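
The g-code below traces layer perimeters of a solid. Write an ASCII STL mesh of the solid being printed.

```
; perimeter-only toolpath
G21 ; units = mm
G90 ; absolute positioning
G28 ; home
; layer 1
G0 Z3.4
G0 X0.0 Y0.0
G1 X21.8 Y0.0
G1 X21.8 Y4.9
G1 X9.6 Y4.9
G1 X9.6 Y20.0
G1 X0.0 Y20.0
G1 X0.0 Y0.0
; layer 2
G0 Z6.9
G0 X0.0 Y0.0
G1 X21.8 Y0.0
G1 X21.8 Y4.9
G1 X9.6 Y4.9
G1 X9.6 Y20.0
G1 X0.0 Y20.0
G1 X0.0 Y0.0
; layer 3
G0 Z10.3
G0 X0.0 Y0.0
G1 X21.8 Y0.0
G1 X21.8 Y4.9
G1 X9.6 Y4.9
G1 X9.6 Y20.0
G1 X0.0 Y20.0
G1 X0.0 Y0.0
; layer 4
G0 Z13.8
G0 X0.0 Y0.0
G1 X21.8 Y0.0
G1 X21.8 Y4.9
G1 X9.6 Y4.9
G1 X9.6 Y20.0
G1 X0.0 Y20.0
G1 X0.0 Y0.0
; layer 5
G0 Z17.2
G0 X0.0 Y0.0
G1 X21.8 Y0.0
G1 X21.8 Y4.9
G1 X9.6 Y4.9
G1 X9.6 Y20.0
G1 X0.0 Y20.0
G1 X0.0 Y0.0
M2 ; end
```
solid part
  facet normal 0.0000 0.0000 -1.0000
    outer loop
      vertex 21.8 4.9 0.0
      vertex 21.8 0.0 0.0
      vertex 0.0 0.0 0.0
    endloop
  endfacet
  facet normal 0.0000 0.0000 -1.0000
    outer loop
      vertex 9.6 4.9 0.0
      vertex 21.8 4.9 0.0
      vertex 0.0 0.0 0.0
    endloop
  endfacet
  facet normal 0.0000 0.0000 -1.0000
    outer loop
      vertex 9.6 20.0 0.0
      vertex 9.6 4.9 0.0
      vertex 0.0 0.0 0.0
    endloop
  endfacet
  facet normal 0.0000 0.0000 -1.0000
    outer loop
      vertex 0.0 20.0 0.0
      vertex 9.6 20.0 0.0
      vertex 0.0 0.0 0.0
    endloop
  endfacet
  facet normal 0.0000 0.0000 1.0000
    outer loop
      vertex 0.0 0.0 17.2
      vertex 21.8 0.0 17.2
      vertex 21.8 4.9 17.2
    endloop
  endfacet
  facet normal 0.0000 0.0000 1.0000
    outer loop
      vertex 0.0 0.0 17.2
      vertex 21.8 4.9 17.2
      vertex 9.6 4.9 17.2
    endloop
  endfacet
  facet normal 0.0000 0.0000 1.0000
    outer loop
      vertex 0.0 0.0 17.2
      vertex 9.6 4.9 17.2
      vertex 9.6 20.0 17.2
    endloop
  endfacet
  facet normal 0.0000 0.0000 1.0000
    outer loop
      vertex 0.0 0.0 17.2
      vertex 9.6 20.0 17.2
      vertex 0.0 20.0 17.2
    endloop
  endfacet
  facet normal 0.0000 -1.0000 0.0000
    outer loop
      vertex 0.0 0.0 0.0
      vertex 21.8 0.0 0.0
      vertex 21.8 0.0 17.2
    endloop
  endfacet
  facet normal 0.0000 -1.0000 0.0000
    outer loop
      vertex 0.0 0.0 0.0
      vertex 21.8 0.0 17.2
      vertex 0.0 0.0 17.2
    endloop
  endfacet
  facet normal 1.0000 0.0000 0.0000
    outer loop
      vertex 21.8 0.0 0.0
      vertex 21.8 4.9 0.0
      vertex 21.8 4.9 17.2
    endloop
  endfacet
  facet normal 1.0000 0.0000 0.0000
    outer loop
      vertex 21.8 0.0 0.0
      vertex 21.8 4.9 17.2
      vertex 21.8 0.0 17.2
    endloop
  endfacet
  facet normal 0.0000 1.0000 0.0000
    outer loop
      vertex 21.8 4.9 0.0
      vertex 9.6 4.9 0.0
      vertex 9.6 4.9 17.2
    endloop
  endfacet
  facet normal 0.0000 1.0000 0.0000
    outer loop
      vertex 21.8 4.9 0.0
      vertex 9.6 4.9 17.2
      vertex 21.8 4.9 17.2
    endloop
  endfacet
  facet normal 1.0000 0.0000 0.0000
    outer loop
      vertex 9.6 4.9 0.0
      vertex 9.6 20.0 0.0
      vertex 9.6 20.0 17.2
    endloop
  endfacet
  facet normal 1.0000 0.0000 0.0000
    outer loop
      vertex 9.6 4.9 0.0
      vertex 9.6 20.0 17.2
      vertex 9.6 4.9 17.2
    endloop
  endfacet
  facet normal 0.0000 1.0000 0.0000
    outer loop
      vertex 9.6 20.0 0.0
      vertex 0.0 20.0 0.0
      vertex 0.0 20.0 17.2
    endloop
  endfacet
  facet normal 0.0000 1.0000 0.0000
    outer loop
      vertex 9.6 20.0 0.0
      vertex 0.0 20.0 17.2
      vertex 9.6 20.0 17.2
    endloop
  endfacet
  facet normal -1.0000 0.0000 0.0000
    outer loop
      vertex 0.0 20.0 0.0
      vertex 0.0 0.0 0.0
      vertex 0.0 0.0 17.2
    endloop
  endfacet
  facet normal -1.0000 0.0000 0.0000
    outer loop
      vertex 0.0 20.0 0.0
      vertex 0.0 0.0 17.2
      vertex 0.0 20.0 17.2
    endloop
  endfacet
endsolid part

The G0 Z moves step by Δz≈3.4 mm. Every layer's G1 loop is the same polygon, so the solid is a straight extrusion of it from z=0 to z≈17.2. Closing with flat bottom and top caps and triangulating gives 20 facets — an L-shaped prism: outer 21.8 × 20 mm, arm thicknesses ≈ 4.9 mm (horizontal) and 9.6 mm (vertical), extruded 17.2 mm in z.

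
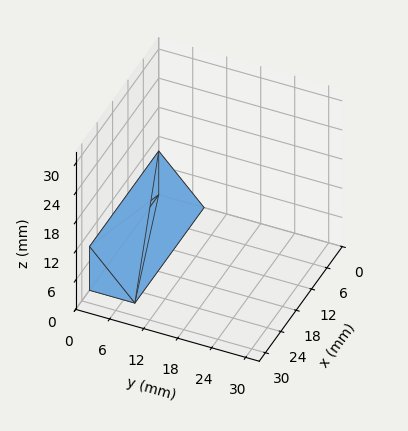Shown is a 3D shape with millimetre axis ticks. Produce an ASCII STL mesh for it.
Reading the render: the shape is a wedge (ramp): 27 × 8 mm base, rising to 9 mm along the y=0 edge and sloping linearly to z=0 at y=8 (dimensions read to the nearest mm from the axis ticks). For the STL, each face is triangulated and given an outward normal.

solid part
  facet normal 0.0000 0.0000 -1.0000
    outer loop
      vertex 27.00 8.00 0.00
      vertex 27.00 0.00 0.00
      vertex 0.00 0.00 0.00
    endloop
  endfacet
  facet normal 0.0000 0.0000 -1.0000
    outer loop
      vertex 0.00 8.00 0.00
      vertex 27.00 8.00 0.00
      vertex 0.00 0.00 0.00
    endloop
  endfacet
  facet normal 0.0000 -1.0000 0.0000
    outer loop
      vertex 0.00 0.00 0.00
      vertex 27.00 0.00 0.00
      vertex 27.00 0.00 9.00
    endloop
  endfacet
  facet normal 0.0000 -1.0000 0.0000
    outer loop
      vertex 0.00 0.00 0.00
      vertex 27.00 0.00 9.00
      vertex 0.00 0.00 9.00
    endloop
  endfacet
  facet normal 0.0000 0.7474 0.6644
    outer loop
      vertex 0.00 0.00 9.00
      vertex 27.00 0.00 9.00
      vertex 27.00 8.00 0.00
    endloop
  endfacet
  facet normal 0.0000 0.7474 0.6644
    outer loop
      vertex 0.00 0.00 9.00
      vertex 27.00 8.00 0.00
      vertex 0.00 8.00 0.00
    endloop
  endfacet
  facet normal -1.0000 0.0000 0.0000
    outer loop
      vertex 0.00 0.00 9.00
      vertex 0.00 8.00 0.00
      vertex 0.00 0.00 0.00
    endloop
  endfacet
  facet normal 1.0000 0.0000 0.0000
    outer loop
      vertex 27.00 0.00 0.00
      vertex 27.00 8.00 0.00
      vertex 27.00 0.00 9.00
    endloop
  endfacet
endsolid part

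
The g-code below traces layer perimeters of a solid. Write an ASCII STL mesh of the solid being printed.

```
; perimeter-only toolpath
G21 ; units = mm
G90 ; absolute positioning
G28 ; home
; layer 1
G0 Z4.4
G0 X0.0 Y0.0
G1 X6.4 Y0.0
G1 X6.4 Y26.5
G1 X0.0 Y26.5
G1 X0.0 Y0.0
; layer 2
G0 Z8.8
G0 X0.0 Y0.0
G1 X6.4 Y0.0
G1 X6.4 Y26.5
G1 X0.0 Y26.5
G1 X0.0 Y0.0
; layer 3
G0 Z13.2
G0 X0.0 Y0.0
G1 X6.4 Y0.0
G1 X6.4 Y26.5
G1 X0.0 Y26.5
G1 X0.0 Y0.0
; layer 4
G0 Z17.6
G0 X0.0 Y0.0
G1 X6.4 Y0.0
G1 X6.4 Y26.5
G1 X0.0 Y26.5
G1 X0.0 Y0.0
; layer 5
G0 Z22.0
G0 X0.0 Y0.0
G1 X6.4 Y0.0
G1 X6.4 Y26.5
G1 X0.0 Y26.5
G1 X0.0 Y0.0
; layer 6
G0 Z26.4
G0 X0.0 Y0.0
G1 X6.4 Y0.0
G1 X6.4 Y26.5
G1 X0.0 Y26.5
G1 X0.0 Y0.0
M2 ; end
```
solid part
  facet normal 0.0000 0.0000 -1.0000
    outer loop
      vertex 6.4 26.5 0.0
      vertex 6.4 0.0 0.0
      vertex 0.0 0.0 0.0
    endloop
  endfacet
  facet normal 0.0000 0.0000 -1.0000
    outer loop
      vertex 0.0 26.5 0.0
      vertex 6.4 26.5 0.0
      vertex 0.0 0.0 0.0
    endloop
  endfacet
  facet normal 0.0000 0.0000 1.0000
    outer loop
      vertex 0.0 0.0 26.4
      vertex 6.4 0.0 26.4
      vertex 6.4 26.5 26.4
    endloop
  endfacet
  facet normal 0.0000 0.0000 1.0000
    outer loop
      vertex 0.0 0.0 26.4
      vertex 6.4 26.5 26.4
      vertex 0.0 26.5 26.4
    endloop
  endfacet
  facet normal 0.0000 -1.0000 0.0000
    outer loop
      vertex 0.0 0.0 0.0
      vertex 6.4 0.0 0.0
      vertex 6.4 0.0 26.4
    endloop
  endfacet
  facet normal 0.0000 -1.0000 0.0000
    outer loop
      vertex 0.0 0.0 0.0
      vertex 6.4 0.0 26.4
      vertex 0.0 0.0 26.4
    endloop
  endfacet
  facet normal 0.0000 1.0000 0.0000
    outer loop
      vertex 6.4 26.5 26.4
      vertex 6.4 26.5 0.0
      vertex 0.0 26.5 0.0
    endloop
  endfacet
  facet normal 0.0000 1.0000 0.0000
    outer loop
      vertex 0.0 26.5 26.4
      vertex 6.4 26.5 26.4
      vertex 0.0 26.5 0.0
    endloop
  endfacet
  facet normal -1.0000 0.0000 0.0000
    outer loop
      vertex 0.0 26.5 26.4
      vertex 0.0 26.5 0.0
      vertex 0.0 0.0 0.0
    endloop
  endfacet
  facet normal -1.0000 0.0000 0.0000
    outer loop
      vertex 0.0 0.0 26.4
      vertex 0.0 26.5 26.4
      vertex 0.0 0.0 0.0
    endloop
  endfacet
  facet normal 1.0000 0.0000 0.0000
    outer loop
      vertex 6.4 0.0 0.0
      vertex 6.4 26.5 0.0
      vertex 6.4 26.5 26.4
    endloop
  endfacet
  facet normal 1.0000 0.0000 0.0000
    outer loop
      vertex 6.4 0.0 0.0
      vertex 6.4 26.5 26.4
      vertex 6.4 0.0 26.4
    endloop
  endfacet
endsolid part

The G0 Z moves step by Δz≈4.4 mm. Every layer's G1 loop is the same polygon, so the solid is a straight extrusion of it from z=0 to z≈26.4. Closing with flat bottom and top caps and triangulating gives 12 facets — a rectangular box, roughly 6.4 × 26.5 mm footprint and 26.4 mm tall.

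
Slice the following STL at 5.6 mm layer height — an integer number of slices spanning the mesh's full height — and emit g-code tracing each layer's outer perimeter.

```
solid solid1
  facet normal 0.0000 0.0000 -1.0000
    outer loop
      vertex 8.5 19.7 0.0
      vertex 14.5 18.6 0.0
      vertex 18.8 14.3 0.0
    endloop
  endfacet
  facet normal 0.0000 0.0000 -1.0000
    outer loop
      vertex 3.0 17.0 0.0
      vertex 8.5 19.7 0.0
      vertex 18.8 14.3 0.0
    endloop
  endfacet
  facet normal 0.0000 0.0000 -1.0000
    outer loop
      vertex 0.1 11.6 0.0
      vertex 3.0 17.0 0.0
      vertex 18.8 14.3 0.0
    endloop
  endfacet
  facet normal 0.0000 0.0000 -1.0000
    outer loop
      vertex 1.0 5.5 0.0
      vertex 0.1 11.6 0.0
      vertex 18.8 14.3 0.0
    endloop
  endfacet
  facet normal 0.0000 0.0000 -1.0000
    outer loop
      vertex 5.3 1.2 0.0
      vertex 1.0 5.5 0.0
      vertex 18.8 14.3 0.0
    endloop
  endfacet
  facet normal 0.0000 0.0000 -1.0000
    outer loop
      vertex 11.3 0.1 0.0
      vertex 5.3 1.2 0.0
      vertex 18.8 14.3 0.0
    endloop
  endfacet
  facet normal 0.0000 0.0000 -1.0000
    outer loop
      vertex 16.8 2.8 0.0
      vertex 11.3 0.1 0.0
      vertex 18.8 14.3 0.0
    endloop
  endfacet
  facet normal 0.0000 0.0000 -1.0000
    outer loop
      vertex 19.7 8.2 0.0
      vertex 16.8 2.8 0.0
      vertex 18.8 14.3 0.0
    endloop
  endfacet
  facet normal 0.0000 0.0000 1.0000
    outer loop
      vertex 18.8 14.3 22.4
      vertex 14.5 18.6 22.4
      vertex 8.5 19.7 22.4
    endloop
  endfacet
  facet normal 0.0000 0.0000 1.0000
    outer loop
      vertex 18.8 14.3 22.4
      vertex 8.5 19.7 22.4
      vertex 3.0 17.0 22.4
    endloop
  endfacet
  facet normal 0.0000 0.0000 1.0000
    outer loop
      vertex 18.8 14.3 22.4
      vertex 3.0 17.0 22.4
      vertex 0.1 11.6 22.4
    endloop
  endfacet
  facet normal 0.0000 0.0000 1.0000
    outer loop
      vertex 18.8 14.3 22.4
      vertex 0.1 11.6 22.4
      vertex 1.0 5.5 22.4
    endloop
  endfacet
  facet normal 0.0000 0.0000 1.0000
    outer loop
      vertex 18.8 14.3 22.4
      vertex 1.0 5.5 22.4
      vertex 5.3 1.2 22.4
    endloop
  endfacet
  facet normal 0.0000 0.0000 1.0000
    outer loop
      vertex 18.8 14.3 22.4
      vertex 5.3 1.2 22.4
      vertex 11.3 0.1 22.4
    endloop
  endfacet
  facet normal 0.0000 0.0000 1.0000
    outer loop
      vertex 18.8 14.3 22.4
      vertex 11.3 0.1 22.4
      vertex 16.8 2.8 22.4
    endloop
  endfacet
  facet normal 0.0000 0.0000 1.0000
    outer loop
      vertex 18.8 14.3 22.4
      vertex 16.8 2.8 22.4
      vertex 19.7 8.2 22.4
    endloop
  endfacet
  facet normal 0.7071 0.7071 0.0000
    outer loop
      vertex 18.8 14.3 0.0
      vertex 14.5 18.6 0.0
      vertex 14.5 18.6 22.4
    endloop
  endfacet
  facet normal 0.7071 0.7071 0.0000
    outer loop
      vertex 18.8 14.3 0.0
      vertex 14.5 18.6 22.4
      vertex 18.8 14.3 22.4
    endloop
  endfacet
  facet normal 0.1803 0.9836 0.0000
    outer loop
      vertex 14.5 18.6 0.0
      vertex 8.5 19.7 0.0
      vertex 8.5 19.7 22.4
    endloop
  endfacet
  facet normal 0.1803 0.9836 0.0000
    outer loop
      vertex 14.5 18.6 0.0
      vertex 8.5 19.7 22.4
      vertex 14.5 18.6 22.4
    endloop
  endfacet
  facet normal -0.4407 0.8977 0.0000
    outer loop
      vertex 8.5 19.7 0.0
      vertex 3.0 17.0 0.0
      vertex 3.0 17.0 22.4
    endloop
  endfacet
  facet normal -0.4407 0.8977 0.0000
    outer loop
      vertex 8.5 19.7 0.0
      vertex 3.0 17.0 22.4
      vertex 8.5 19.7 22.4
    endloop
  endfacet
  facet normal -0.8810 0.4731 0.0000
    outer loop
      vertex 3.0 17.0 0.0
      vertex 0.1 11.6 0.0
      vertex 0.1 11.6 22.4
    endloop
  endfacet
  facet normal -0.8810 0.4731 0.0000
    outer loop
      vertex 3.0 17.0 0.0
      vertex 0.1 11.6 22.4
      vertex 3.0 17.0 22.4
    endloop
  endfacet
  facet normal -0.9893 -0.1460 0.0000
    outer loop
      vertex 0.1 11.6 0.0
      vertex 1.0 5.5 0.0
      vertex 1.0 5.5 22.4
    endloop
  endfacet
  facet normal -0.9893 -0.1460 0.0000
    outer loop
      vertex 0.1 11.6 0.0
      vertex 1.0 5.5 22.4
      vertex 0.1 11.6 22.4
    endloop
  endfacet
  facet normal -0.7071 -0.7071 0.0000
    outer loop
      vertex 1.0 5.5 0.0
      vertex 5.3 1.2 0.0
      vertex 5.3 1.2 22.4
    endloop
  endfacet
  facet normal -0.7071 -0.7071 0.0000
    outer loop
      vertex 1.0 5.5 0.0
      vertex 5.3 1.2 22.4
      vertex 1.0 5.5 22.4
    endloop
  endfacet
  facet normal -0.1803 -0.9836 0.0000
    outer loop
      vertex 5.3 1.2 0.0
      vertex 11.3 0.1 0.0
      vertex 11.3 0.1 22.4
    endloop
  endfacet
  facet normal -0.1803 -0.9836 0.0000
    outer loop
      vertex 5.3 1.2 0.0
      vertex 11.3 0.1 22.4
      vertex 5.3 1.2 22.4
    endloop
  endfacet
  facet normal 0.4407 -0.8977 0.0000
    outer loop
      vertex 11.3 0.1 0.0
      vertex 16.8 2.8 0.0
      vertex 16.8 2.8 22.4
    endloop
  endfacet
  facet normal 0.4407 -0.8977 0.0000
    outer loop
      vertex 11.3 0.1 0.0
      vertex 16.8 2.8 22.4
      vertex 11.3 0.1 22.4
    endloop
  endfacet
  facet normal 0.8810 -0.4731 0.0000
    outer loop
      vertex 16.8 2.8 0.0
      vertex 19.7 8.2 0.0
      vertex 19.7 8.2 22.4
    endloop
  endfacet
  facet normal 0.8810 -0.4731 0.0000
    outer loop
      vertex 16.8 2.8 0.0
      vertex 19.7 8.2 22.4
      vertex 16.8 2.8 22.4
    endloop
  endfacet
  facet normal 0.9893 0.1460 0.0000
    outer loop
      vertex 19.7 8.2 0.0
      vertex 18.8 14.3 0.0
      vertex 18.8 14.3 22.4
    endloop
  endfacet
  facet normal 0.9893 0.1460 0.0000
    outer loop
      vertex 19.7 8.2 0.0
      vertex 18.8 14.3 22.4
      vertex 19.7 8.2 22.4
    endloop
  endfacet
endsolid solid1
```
; perimeter-only toolpath
G21 ; units = mm
G90 ; absolute positioning
G28 ; home
; layer 1
G0 Z5.6
G0 X18.8 Y14.3
G1 X14.5 Y18.6
G1 X8.5 Y19.7
G1 X3.0 Y17.0
G1 X0.1 Y11.6
G1 X1.0 Y5.5
G1 X5.3 Y1.2
G1 X11.3 Y0.1
G1 X16.8 Y2.8
G1 X19.7 Y8.2
G1 X18.8 Y14.3
; layer 2
G0 Z11.2
G0 X18.8 Y14.3
G1 X14.5 Y18.6
G1 X8.5 Y19.7
G1 X3.0 Y17.0
G1 X0.1 Y11.6
G1 X1.0 Y5.5
G1 X5.3 Y1.2
G1 X11.3 Y0.1
G1 X16.8 Y2.8
G1 X19.7 Y8.2
G1 X18.8 Y14.3
; layer 3
G0 Z16.8
G0 X18.8 Y14.3
G1 X14.5 Y18.6
G1 X8.5 Y19.7
G1 X3.0 Y17.0
G1 X0.1 Y11.6
G1 X1.0 Y5.5
G1 X5.3 Y1.2
G1 X11.3 Y0.1
G1 X16.8 Y2.8
G1 X19.7 Y8.2
G1 X18.8 Y14.3
; layer 4
G0 Z22.4
G0 X18.8 Y14.3
G1 X14.5 Y18.6
G1 X8.5 Y19.7
G1 X3.0 Y17.0
G1 X0.1 Y11.6
G1 X1.0 Y5.5
G1 X5.3 Y1.2
G1 X11.3 Y0.1
G1 X16.8 Y2.8
G1 X19.7 Y8.2
G1 X18.8 Y14.3
M2 ; end

The solid is a regular 10-sided prism (a cylinder approximated with 10 flat sides), circumscribed radius ≈ 9.9 mm, height ≈ 22.4 mm. Slicing at Δz = 5.6 mm — 4 equal slices spanning the solid's height, so layer i sits at z = i·h/4 — gives 4 non-empty perimeters. Each is a 10-segment closed polygon; G0 lifts to the layer z and rapids to the start vertex, then G1 traces the edges.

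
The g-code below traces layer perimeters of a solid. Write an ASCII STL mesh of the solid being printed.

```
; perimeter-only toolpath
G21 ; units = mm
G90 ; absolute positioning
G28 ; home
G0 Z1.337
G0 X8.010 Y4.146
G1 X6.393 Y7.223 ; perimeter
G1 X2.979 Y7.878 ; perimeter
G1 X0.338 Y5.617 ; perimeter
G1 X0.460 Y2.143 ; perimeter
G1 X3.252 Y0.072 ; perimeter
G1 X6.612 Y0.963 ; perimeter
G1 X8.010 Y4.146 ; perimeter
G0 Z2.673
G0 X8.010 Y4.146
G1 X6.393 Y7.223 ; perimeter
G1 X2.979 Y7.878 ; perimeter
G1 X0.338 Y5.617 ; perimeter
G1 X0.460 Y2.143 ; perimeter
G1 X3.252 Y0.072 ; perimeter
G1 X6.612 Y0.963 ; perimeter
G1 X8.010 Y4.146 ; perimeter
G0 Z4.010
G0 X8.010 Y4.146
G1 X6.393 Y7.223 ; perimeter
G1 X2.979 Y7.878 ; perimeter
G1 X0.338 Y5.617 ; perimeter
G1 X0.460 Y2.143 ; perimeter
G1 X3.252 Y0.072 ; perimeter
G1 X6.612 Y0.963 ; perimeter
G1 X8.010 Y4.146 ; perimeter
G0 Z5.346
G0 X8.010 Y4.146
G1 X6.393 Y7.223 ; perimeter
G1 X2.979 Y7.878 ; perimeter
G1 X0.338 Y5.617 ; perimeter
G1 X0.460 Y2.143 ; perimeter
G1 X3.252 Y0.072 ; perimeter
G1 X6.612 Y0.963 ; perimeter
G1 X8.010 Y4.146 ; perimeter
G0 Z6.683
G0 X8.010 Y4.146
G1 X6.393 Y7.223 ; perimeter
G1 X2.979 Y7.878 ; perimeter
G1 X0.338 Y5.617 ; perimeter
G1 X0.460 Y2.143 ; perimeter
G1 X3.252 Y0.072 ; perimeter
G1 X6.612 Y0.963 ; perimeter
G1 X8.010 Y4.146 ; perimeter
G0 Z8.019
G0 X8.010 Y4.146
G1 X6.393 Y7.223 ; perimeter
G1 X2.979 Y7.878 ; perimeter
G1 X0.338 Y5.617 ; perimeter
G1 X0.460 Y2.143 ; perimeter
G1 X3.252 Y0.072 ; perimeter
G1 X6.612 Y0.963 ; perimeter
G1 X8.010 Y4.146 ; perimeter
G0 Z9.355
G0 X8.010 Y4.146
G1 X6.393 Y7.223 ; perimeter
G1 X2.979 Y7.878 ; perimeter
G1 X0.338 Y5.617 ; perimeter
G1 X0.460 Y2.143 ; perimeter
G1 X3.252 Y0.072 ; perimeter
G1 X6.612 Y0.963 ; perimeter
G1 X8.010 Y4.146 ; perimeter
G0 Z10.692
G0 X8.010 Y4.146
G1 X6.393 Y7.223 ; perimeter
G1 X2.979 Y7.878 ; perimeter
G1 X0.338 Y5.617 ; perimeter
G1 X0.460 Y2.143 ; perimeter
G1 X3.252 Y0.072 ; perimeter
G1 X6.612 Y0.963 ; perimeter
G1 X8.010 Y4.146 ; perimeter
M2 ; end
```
solid part
  facet normal 0.0000 0.0000 -1.0000
    outer loop
      vertex 2.979 7.878 0.000
      vertex 6.393 7.223 0.000
      vertex 8.010 4.146 0.000
    endloop
  endfacet
  facet normal 0.0000 0.0000 -1.0000
    outer loop
      vertex 0.338 5.617 0.000
      vertex 2.979 7.878 0.000
      vertex 8.010 4.146 0.000
    endloop
  endfacet
  facet normal 0.0000 0.0000 -1.0000
    outer loop
      vertex 0.460 2.143 0.000
      vertex 0.338 5.617 0.000
      vertex 8.010 4.146 0.000
    endloop
  endfacet
  facet normal 0.0000 0.0000 -1.0000
    outer loop
      vertex 3.252 0.072 0.000
      vertex 0.460 2.143 0.000
      vertex 8.010 4.146 0.000
    endloop
  endfacet
  facet normal 0.0000 0.0000 -1.0000
    outer loop
      vertex 6.612 0.963 0.000
      vertex 3.252 0.072 0.000
      vertex 8.010 4.146 0.000
    endloop
  endfacet
  facet normal 0.0000 0.0000 1.0000
    outer loop
      vertex 8.010 4.146 10.692
      vertex 6.393 7.223 10.692
      vertex 2.979 7.878 10.692
    endloop
  endfacet
  facet normal 0.0000 0.0000 1.0000
    outer loop
      vertex 8.010 4.146 10.692
      vertex 2.979 7.878 10.692
      vertex 0.338 5.617 10.692
    endloop
  endfacet
  facet normal 0.0000 0.0000 1.0000
    outer loop
      vertex 8.010 4.146 10.692
      vertex 0.338 5.617 10.692
      vertex 0.460 2.143 10.692
    endloop
  endfacet
  facet normal 0.0000 0.0000 1.0000
    outer loop
      vertex 8.010 4.146 10.692
      vertex 0.460 2.143 10.692
      vertex 3.252 0.072 10.692
    endloop
  endfacet
  facet normal 0.0000 0.0000 1.0000
    outer loop
      vertex 8.010 4.146 10.692
      vertex 3.252 0.072 10.692
      vertex 6.612 0.963 10.692
    endloop
  endfacet
  facet normal 0.8852 0.4652 0.0000
    outer loop
      vertex 8.010 4.146 0.000
      vertex 6.393 7.223 0.000
      vertex 6.393 7.223 10.692
    endloop
  endfacet
  facet normal 0.8852 0.4652 0.0000
    outer loop
      vertex 8.010 4.146 0.000
      vertex 6.393 7.223 10.692
      vertex 8.010 4.146 10.692
    endloop
  endfacet
  facet normal 0.1884 0.9821 0.0000
    outer loop
      vertex 6.393 7.223 0.000
      vertex 2.979 7.878 0.000
      vertex 2.979 7.878 10.692
    endloop
  endfacet
  facet normal 0.1884 0.9821 0.0000
    outer loop
      vertex 6.393 7.223 0.000
      vertex 2.979 7.878 10.692
      vertex 6.393 7.223 10.692
    endloop
  endfacet
  facet normal -0.6503 0.7596 0.0000
    outer loop
      vertex 2.979 7.878 0.000
      vertex 0.338 5.617 0.000
      vertex 0.338 5.617 10.692
    endloop
  endfacet
  facet normal -0.6503 0.7596 0.0000
    outer loop
      vertex 2.979 7.878 0.000
      vertex 0.338 5.617 10.692
      vertex 2.979 7.878 10.692
    endloop
  endfacet
  facet normal -0.9994 -0.0351 0.0000
    outer loop
      vertex 0.338 5.617 0.000
      vertex 0.460 2.143 0.000
      vertex 0.460 2.143 10.692
    endloop
  endfacet
  facet normal -0.9994 -0.0351 0.0000
    outer loop
      vertex 0.338 5.617 0.000
      vertex 0.460 2.143 10.692
      vertex 0.338 5.617 10.692
    endloop
  endfacet
  facet normal -0.5958 -0.8032 0.0000
    outer loop
      vertex 0.460 2.143 0.000
      vertex 3.252 0.072 0.000
      vertex 3.252 0.072 10.692
    endloop
  endfacet
  facet normal -0.5958 -0.8032 0.0000
    outer loop
      vertex 0.460 2.143 0.000
      vertex 3.252 0.072 10.692
      vertex 0.460 2.143 10.692
    endloop
  endfacet
  facet normal 0.2563 -0.9666 0.0000
    outer loop
      vertex 3.252 0.072 0.000
      vertex 6.612 0.963 0.000
      vertex 6.612 0.963 10.692
    endloop
  endfacet
  facet normal 0.2563 -0.9666 0.0000
    outer loop
      vertex 3.252 0.072 0.000
      vertex 6.612 0.963 10.692
      vertex 3.252 0.072 10.692
    endloop
  endfacet
  facet normal 0.9156 -0.4021 0.0000
    outer loop
      vertex 6.612 0.963 0.000
      vertex 8.010 4.146 0.000
      vertex 8.010 4.146 10.692
    endloop
  endfacet
  facet normal 0.9156 -0.4021 0.0000
    outer loop
      vertex 6.612 0.963 0.000
      vertex 8.010 4.146 10.692
      vertex 6.612 0.963 10.692
    endloop
  endfacet
endsolid part

The G0 Z moves step by Δz≈1.337 mm. Every layer's G1 loop is the same polygon, so the solid is a straight extrusion of it from z=0 to z≈10.7. Closing with flat bottom and top caps and triangulating gives 24 facets — a regular 7-sided prism (a cylinder approximated with 7 flat sides), circumscribed radius ≈ 4.01 mm, height ≈ 10.7 mm.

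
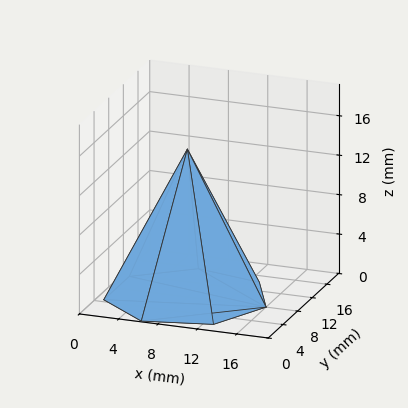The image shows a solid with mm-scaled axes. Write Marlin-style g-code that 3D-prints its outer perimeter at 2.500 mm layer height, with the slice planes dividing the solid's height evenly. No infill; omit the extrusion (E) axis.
Reading the render: the shape is a regular 7-sided pyramid, base circumscribed radius ≈ 8 mm, apex at z ≈ 15 mm (dimensions read to the nearest mm from the axis ticks). For the g-code, the solid's height is divided into equal slices at the stated Δz and each level perimeter traced with G1 moves after a G0 lift.

; perimeter-only toolpath
G21 ; units = mm
G90 ; absolute positioning
G28 ; home
; layer 1
G0 Z2.500
G0 X14.667 Y8.000
G1 X12.157 Y13.213
G1 X6.517 Y14.499
G1 X1.993 Y10.893
G1 X1.993 Y5.107
G1 X6.517 Y1.501
G1 X12.157 Y2.787
G1 X14.667 Y8.000
; layer 2
G0 Z5.000
G0 X13.333 Y8.000
G1 X11.325 Y12.170
G1 X6.813 Y13.199
G1 X3.195 Y10.314
G1 X3.195 Y5.686
G1 X6.813 Y2.801
G1 X11.325 Y3.830
G1 X13.333 Y8.000
; layer 3
G0 Z7.500
G0 X12.000 Y8.000
G1 X10.494 Y11.128
G1 X7.110 Y11.899
G1 X4.396 Y9.736
G1 X4.396 Y6.264
G1 X7.110 Y4.101
G1 X10.494 Y4.873
G1 X12.000 Y8.000
; layer 4
G0 Z10.000
G0 X10.667 Y8.000
G1 X9.663 Y10.085
G1 X7.407 Y10.600
G1 X5.597 Y9.157
G1 X5.597 Y6.843
G1 X7.407 Y5.400
G1 X9.663 Y5.915
G1 X10.667 Y8.000
; layer 5
G0 Z12.500
G0 X9.333 Y8.000
G1 X8.831 Y9.043
G1 X7.703 Y9.300
G1 X6.799 Y8.579
G1 X6.799 Y7.421
G1 X7.703 Y6.700
G1 X8.831 Y6.958
G1 X9.333 Y8.000
M2 ; end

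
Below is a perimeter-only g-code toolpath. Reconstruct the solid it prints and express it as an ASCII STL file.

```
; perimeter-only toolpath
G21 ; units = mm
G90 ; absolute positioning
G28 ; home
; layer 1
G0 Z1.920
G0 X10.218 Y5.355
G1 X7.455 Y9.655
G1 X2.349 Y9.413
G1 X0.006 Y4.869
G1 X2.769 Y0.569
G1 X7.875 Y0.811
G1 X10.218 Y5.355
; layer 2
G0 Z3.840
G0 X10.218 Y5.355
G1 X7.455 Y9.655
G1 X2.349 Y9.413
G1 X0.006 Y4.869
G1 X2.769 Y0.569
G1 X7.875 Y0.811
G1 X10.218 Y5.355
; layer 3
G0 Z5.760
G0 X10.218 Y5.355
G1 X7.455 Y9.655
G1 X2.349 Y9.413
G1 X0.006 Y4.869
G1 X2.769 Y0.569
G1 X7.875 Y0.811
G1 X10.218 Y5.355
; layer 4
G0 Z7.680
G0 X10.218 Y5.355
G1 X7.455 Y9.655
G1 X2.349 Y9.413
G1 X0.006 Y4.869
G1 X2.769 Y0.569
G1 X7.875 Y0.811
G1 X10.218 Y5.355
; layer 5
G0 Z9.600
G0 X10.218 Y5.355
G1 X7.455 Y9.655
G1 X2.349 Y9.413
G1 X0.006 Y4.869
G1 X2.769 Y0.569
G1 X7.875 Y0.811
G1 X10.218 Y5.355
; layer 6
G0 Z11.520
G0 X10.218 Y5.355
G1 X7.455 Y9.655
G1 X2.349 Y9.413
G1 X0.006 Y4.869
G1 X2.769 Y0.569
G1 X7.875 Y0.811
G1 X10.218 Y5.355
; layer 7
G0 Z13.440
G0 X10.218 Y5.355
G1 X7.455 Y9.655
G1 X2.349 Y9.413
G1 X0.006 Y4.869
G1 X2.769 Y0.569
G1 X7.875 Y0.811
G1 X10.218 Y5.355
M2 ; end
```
solid part
  facet normal 0.0000 0.0000 -1.0000
    outer loop
      vertex 2.349 9.413 0.000
      vertex 7.455 9.655 0.000
      vertex 10.218 5.355 0.000
    endloop
  endfacet
  facet normal 0.0000 0.0000 -1.0000
    outer loop
      vertex 0.006 4.869 0.000
      vertex 2.349 9.413 0.000
      vertex 10.218 5.355 0.000
    endloop
  endfacet
  facet normal 0.0000 0.0000 -1.0000
    outer loop
      vertex 2.769 0.569 0.000
      vertex 0.006 4.869 0.000
      vertex 10.218 5.355 0.000
    endloop
  endfacet
  facet normal 0.0000 0.0000 -1.0000
    outer loop
      vertex 7.875 0.811 0.000
      vertex 2.769 0.569 0.000
      vertex 10.218 5.355 0.000
    endloop
  endfacet
  facet normal 0.0000 0.0000 1.0000
    outer loop
      vertex 10.218 5.355 13.440
      vertex 7.455 9.655 13.440
      vertex 2.349 9.413 13.440
    endloop
  endfacet
  facet normal 0.0000 0.0000 1.0000
    outer loop
      vertex 10.218 5.355 13.440
      vertex 2.349 9.413 13.440
      vertex 0.006 4.869 13.440
    endloop
  endfacet
  facet normal 0.0000 0.0000 1.0000
    outer loop
      vertex 10.218 5.355 13.440
      vertex 0.006 4.869 13.440
      vertex 2.769 0.569 13.440
    endloop
  endfacet
  facet normal 0.0000 0.0000 1.0000
    outer loop
      vertex 10.218 5.355 13.440
      vertex 2.769 0.569 13.440
      vertex 7.875 0.811 13.440
    endloop
  endfacet
  facet normal 0.8413 0.5406 0.0000
    outer loop
      vertex 10.218 5.355 0.000
      vertex 7.455 9.655 0.000
      vertex 7.455 9.655 13.440
    endloop
  endfacet
  facet normal 0.8413 0.5406 0.0000
    outer loop
      vertex 10.218 5.355 0.000
      vertex 7.455 9.655 13.440
      vertex 10.218 5.355 13.440
    endloop
  endfacet
  facet normal -0.0473 0.9989 0.0000
    outer loop
      vertex 7.455 9.655 0.000
      vertex 2.349 9.413 0.000
      vertex 2.349 9.413 13.440
    endloop
  endfacet
  facet normal -0.0473 0.9989 0.0000
    outer loop
      vertex 7.455 9.655 0.000
      vertex 2.349 9.413 13.440
      vertex 7.455 9.655 13.440
    endloop
  endfacet
  facet normal -0.8888 0.4583 0.0000
    outer loop
      vertex 2.349 9.413 0.000
      vertex 0.006 4.869 0.000
      vertex 0.006 4.869 13.440
    endloop
  endfacet
  facet normal -0.8888 0.4583 0.0000
    outer loop
      vertex 2.349 9.413 0.000
      vertex 0.006 4.869 13.440
      vertex 2.349 9.413 13.440
    endloop
  endfacet
  facet normal -0.8413 -0.5406 0.0000
    outer loop
      vertex 0.006 4.869 0.000
      vertex 2.769 0.569 0.000
      vertex 2.769 0.569 13.440
    endloop
  endfacet
  facet normal -0.8413 -0.5406 0.0000
    outer loop
      vertex 0.006 4.869 0.000
      vertex 2.769 0.569 13.440
      vertex 0.006 4.869 13.440
    endloop
  endfacet
  facet normal 0.0473 -0.9989 0.0000
    outer loop
      vertex 2.769 0.569 0.000
      vertex 7.875 0.811 0.000
      vertex 7.875 0.811 13.440
    endloop
  endfacet
  facet normal 0.0473 -0.9989 0.0000
    outer loop
      vertex 2.769 0.569 0.000
      vertex 7.875 0.811 13.440
      vertex 2.769 0.569 13.440
    endloop
  endfacet
  facet normal 0.8888 -0.4583 0.0000
    outer loop
      vertex 7.875 0.811 0.000
      vertex 10.218 5.355 0.000
      vertex 10.218 5.355 13.440
    endloop
  endfacet
  facet normal 0.8888 -0.4583 0.0000
    outer loop
      vertex 7.875 0.811 0.000
      vertex 10.218 5.355 13.440
      vertex 7.875 0.811 13.440
    endloop
  endfacet
endsolid part

The G0 Z moves step by Δz≈1.920 mm. Every layer's G1 loop is the same polygon, so the solid is a straight extrusion of it from z=0 to z≈13.4. Closing with flat bottom and top caps and triangulating gives 20 facets — a regular 6-sided prism (a cylinder approximated with 6 flat sides), circumscribed radius ≈ 5.11 mm, height ≈ 13.4 mm.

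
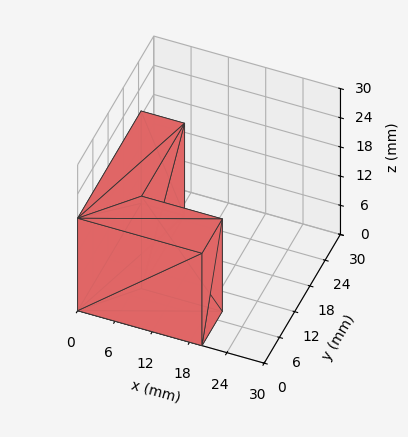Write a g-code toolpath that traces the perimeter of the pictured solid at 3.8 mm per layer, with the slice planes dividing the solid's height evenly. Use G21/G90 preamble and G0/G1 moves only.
Reading the render: the shape is an L-shaped prism: outer 20 × 25 mm, arm thicknesses ≈ 8 mm (horizontal) and 7 mm (vertical), extruded 19 mm in z (dimensions read to the nearest mm from the axis ticks). For the g-code, the solid's height is divided into equal slices at the stated Δz and each level perimeter traced with G1 moves after a G0 lift.

; perimeter-only toolpath
G21 ; units = mm
G90 ; absolute positioning
G28 ; home
; layer 1
G0 Z3.8
G0 X0.0 Y0.0
G1 X20.0 Y0.0
G1 X20.0 Y8.0
G1 X7.0 Y8.0
G1 X7.0 Y25.0
G1 X0.0 Y25.0
G1 X0.0 Y0.0
; layer 2
G0 Z7.6
G0 X0.0 Y0.0
G1 X20.0 Y0.0
G1 X20.0 Y8.0
G1 X7.0 Y8.0
G1 X7.0 Y25.0
G1 X0.0 Y25.0
G1 X0.0 Y0.0
; layer 3
G0 Z11.4
G0 X0.0 Y0.0
G1 X20.0 Y0.0
G1 X20.0 Y8.0
G1 X7.0 Y8.0
G1 X7.0 Y25.0
G1 X0.0 Y25.0
G1 X0.0 Y0.0
; layer 4
G0 Z15.2
G0 X0.0 Y0.0
G1 X20.0 Y0.0
G1 X20.0 Y8.0
G1 X7.0 Y8.0
G1 X7.0 Y25.0
G1 X0.0 Y25.0
G1 X0.0 Y0.0
; layer 5
G0 Z19.0
G0 X0.0 Y0.0
G1 X20.0 Y0.0
G1 X20.0 Y8.0
G1 X7.0 Y8.0
G1 X7.0 Y25.0
G1 X0.0 Y25.0
G1 X0.0 Y0.0
M2 ; end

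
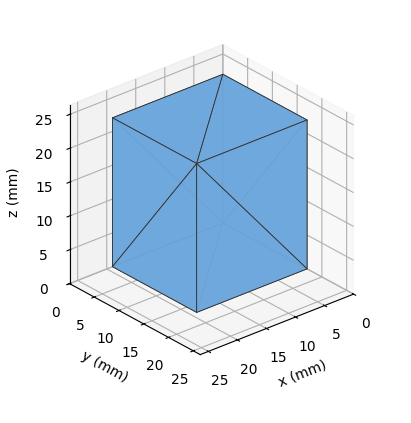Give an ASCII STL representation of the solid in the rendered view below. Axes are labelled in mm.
Reading the render: the shape is a rectangular box, roughly 19 × 17 mm footprint and 22 mm tall (dimensions read to the nearest mm from the axis ticks). For the STL, each face is triangulated and given an outward normal.

solid part
  facet normal 0.0000 0.0000 -1.0000
    outer loop
      vertex 19.0 17.0 0.0
      vertex 19.0 0.0 0.0
      vertex 0.0 0.0 0.0
    endloop
  endfacet
  facet normal 0.0000 0.0000 -1.0000
    outer loop
      vertex 0.0 17.0 0.0
      vertex 19.0 17.0 0.0
      vertex 0.0 0.0 0.0
    endloop
  endfacet
  facet normal 0.0000 0.0000 1.0000
    outer loop
      vertex 0.0 0.0 22.0
      vertex 19.0 0.0 22.0
      vertex 19.0 17.0 22.0
    endloop
  endfacet
  facet normal 0.0000 0.0000 1.0000
    outer loop
      vertex 0.0 0.0 22.0
      vertex 19.0 17.0 22.0
      vertex 0.0 17.0 22.0
    endloop
  endfacet
  facet normal 0.0000 -1.0000 0.0000
    outer loop
      vertex 0.0 0.0 0.0
      vertex 19.0 0.0 0.0
      vertex 19.0 0.0 22.0
    endloop
  endfacet
  facet normal 0.0000 -1.0000 0.0000
    outer loop
      vertex 0.0 0.0 0.0
      vertex 19.0 0.0 22.0
      vertex 0.0 0.0 22.0
    endloop
  endfacet
  facet normal 0.0000 1.0000 0.0000
    outer loop
      vertex 19.0 17.0 22.0
      vertex 19.0 17.0 0.0
      vertex 0.0 17.0 0.0
    endloop
  endfacet
  facet normal 0.0000 1.0000 0.0000
    outer loop
      vertex 0.0 17.0 22.0
      vertex 19.0 17.0 22.0
      vertex 0.0 17.0 0.0
    endloop
  endfacet
  facet normal -1.0000 0.0000 0.0000
    outer loop
      vertex 0.0 17.0 22.0
      vertex 0.0 17.0 0.0
      vertex 0.0 0.0 0.0
    endloop
  endfacet
  facet normal -1.0000 0.0000 0.0000
    outer loop
      vertex 0.0 0.0 22.0
      vertex 0.0 17.0 22.0
      vertex 0.0 0.0 0.0
    endloop
  endfacet
  facet normal 1.0000 0.0000 0.0000
    outer loop
      vertex 19.0 0.0 0.0
      vertex 19.0 17.0 0.0
      vertex 19.0 17.0 22.0
    endloop
  endfacet
  facet normal 1.0000 0.0000 0.0000
    outer loop
      vertex 19.0 0.0 0.0
      vertex 19.0 17.0 22.0
      vertex 19.0 0.0 22.0
    endloop
  endfacet
endsolid part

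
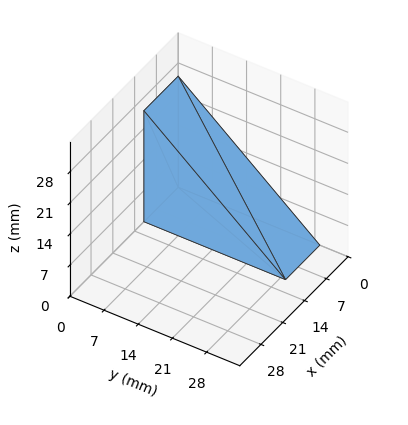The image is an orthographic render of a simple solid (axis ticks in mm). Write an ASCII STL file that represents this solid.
Reading the render: the shape is a wedge (ramp): 11 × 29 mm base, rising to 25 mm along the y=0 edge and sloping linearly to z=0 at y=29 (dimensions read to the nearest mm from the axis ticks). For the STL, each face is triangulated and given an outward normal.

solid part
  facet normal 0.0000 0.0000 -1.0000
    outer loop
      vertex 11.0 29.0 0.0
      vertex 11.0 0.0 0.0
      vertex 0.0 0.0 0.0
    endloop
  endfacet
  facet normal 0.0000 0.0000 -1.0000
    outer loop
      vertex 0.0 29.0 0.0
      vertex 11.0 29.0 0.0
      vertex 0.0 0.0 0.0
    endloop
  endfacet
  facet normal 0.0000 -1.0000 0.0000
    outer loop
      vertex 0.0 0.0 0.0
      vertex 11.0 0.0 0.0
      vertex 11.0 0.0 25.0
    endloop
  endfacet
  facet normal 0.0000 -1.0000 0.0000
    outer loop
      vertex 0.0 0.0 0.0
      vertex 11.0 0.0 25.0
      vertex 0.0 0.0 25.0
    endloop
  endfacet
  facet normal 0.0000 0.6529 0.7574
    outer loop
      vertex 0.0 0.0 25.0
      vertex 11.0 0.0 25.0
      vertex 11.0 29.0 0.0
    endloop
  endfacet
  facet normal 0.0000 0.6529 0.7574
    outer loop
      vertex 0.0 0.0 25.0
      vertex 11.0 29.0 0.0
      vertex 0.0 29.0 0.0
    endloop
  endfacet
  facet normal -1.0000 0.0000 0.0000
    outer loop
      vertex 0.0 0.0 25.0
      vertex 0.0 29.0 0.0
      vertex 0.0 0.0 0.0
    endloop
  endfacet
  facet normal 1.0000 0.0000 0.0000
    outer loop
      vertex 11.0 0.0 0.0
      vertex 11.0 29.0 0.0
      vertex 11.0 0.0 25.0
    endloop
  endfacet
endsolid part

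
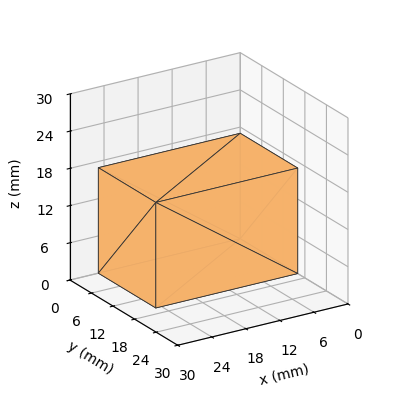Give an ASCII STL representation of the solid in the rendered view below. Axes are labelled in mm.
Reading the render: the shape is a rectangular box, roughly 25 × 16 mm footprint and 17 mm tall (dimensions read to the nearest mm from the axis ticks). For the STL, each face is triangulated and given an outward normal.

solid part
  facet normal 0.0000 0.0000 -1.0000
    outer loop
      vertex 25.0 16.0 0.0
      vertex 25.0 0.0 0.0
      vertex 0.0 0.0 0.0
    endloop
  endfacet
  facet normal 0.0000 0.0000 -1.0000
    outer loop
      vertex 0.0 16.0 0.0
      vertex 25.0 16.0 0.0
      vertex 0.0 0.0 0.0
    endloop
  endfacet
  facet normal 0.0000 0.0000 1.0000
    outer loop
      vertex 0.0 0.0 17.0
      vertex 25.0 0.0 17.0
      vertex 25.0 16.0 17.0
    endloop
  endfacet
  facet normal 0.0000 0.0000 1.0000
    outer loop
      vertex 0.0 0.0 17.0
      vertex 25.0 16.0 17.0
      vertex 0.0 16.0 17.0
    endloop
  endfacet
  facet normal 0.0000 -1.0000 0.0000
    outer loop
      vertex 0.0 0.0 0.0
      vertex 25.0 0.0 0.0
      vertex 25.0 0.0 17.0
    endloop
  endfacet
  facet normal 0.0000 -1.0000 0.0000
    outer loop
      vertex 0.0 0.0 0.0
      vertex 25.0 0.0 17.0
      vertex 0.0 0.0 17.0
    endloop
  endfacet
  facet normal 0.0000 1.0000 0.0000
    outer loop
      vertex 25.0 16.0 17.0
      vertex 25.0 16.0 0.0
      vertex 0.0 16.0 0.0
    endloop
  endfacet
  facet normal 0.0000 1.0000 0.0000
    outer loop
      vertex 0.0 16.0 17.0
      vertex 25.0 16.0 17.0
      vertex 0.0 16.0 0.0
    endloop
  endfacet
  facet normal -1.0000 0.0000 0.0000
    outer loop
      vertex 0.0 16.0 17.0
      vertex 0.0 16.0 0.0
      vertex 0.0 0.0 0.0
    endloop
  endfacet
  facet normal -1.0000 0.0000 0.0000
    outer loop
      vertex 0.0 0.0 17.0
      vertex 0.0 16.0 17.0
      vertex 0.0 0.0 0.0
    endloop
  endfacet
  facet normal 1.0000 0.0000 0.0000
    outer loop
      vertex 25.0 0.0 0.0
      vertex 25.0 16.0 0.0
      vertex 25.0 16.0 17.0
    endloop
  endfacet
  facet normal 1.0000 0.0000 0.0000
    outer loop
      vertex 25.0 0.0 0.0
      vertex 25.0 16.0 17.0
      vertex 25.0 0.0 17.0
    endloop
  endfacet
endsolid part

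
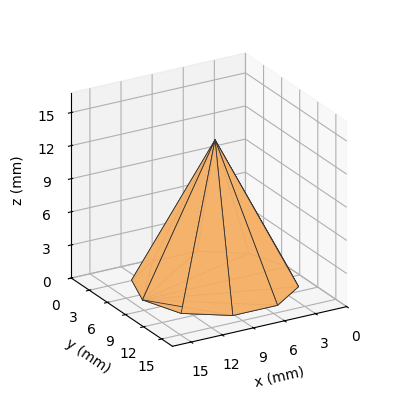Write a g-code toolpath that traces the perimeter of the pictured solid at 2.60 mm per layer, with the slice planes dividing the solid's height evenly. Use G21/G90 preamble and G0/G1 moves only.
Reading the render: the shape is a regular 10-sided pyramid, base circumscribed radius ≈ 7 mm, apex at z ≈ 13 mm (dimensions read to the nearest mm from the axis ticks). For the g-code, the solid's height is divided into equal slices at the stated Δz and each level perimeter traced with G1 moves after a G0 lift.

; perimeter-only toolpath
G21 ; units = mm
G90 ; absolute positioning
G28 ; home
; layer 1
G0 Z2.60
G0 X12.60 Y7.00
G1 X11.53 Y10.29
G1 X8.73 Y12.33
G1 X5.27 Y12.33
G1 X2.47 Y10.29
G1 X1.40 Y7.00
G1 X2.47 Y3.71
G1 X5.27 Y1.67
G1 X8.73 Y1.67
G1 X11.53 Y3.71
G1 X12.60 Y7.00
; layer 2
G0 Z5.20
G0 X11.20 Y7.00
G1 X10.40 Y9.47
G1 X8.30 Y11.00
G1 X5.70 Y11.00
G1 X3.60 Y9.47
G1 X2.80 Y7.00
G1 X3.60 Y4.53
G1 X5.70 Y3.00
G1 X8.30 Y3.00
G1 X10.40 Y4.53
G1 X11.20 Y7.00
; layer 3
G0 Z7.80
G0 X9.80 Y7.00
G1 X9.26 Y8.64
G1 X7.86 Y9.66
G1 X6.14 Y9.66
G1 X4.74 Y8.64
G1 X4.20 Y7.00
G1 X4.74 Y5.36
G1 X6.14 Y4.34
G1 X7.86 Y4.34
G1 X9.26 Y5.36
G1 X9.80 Y7.00
; layer 4
G0 Z10.40
G0 X8.40 Y7.00
G1 X8.13 Y7.82
G1 X7.43 Y8.33
G1 X6.57 Y8.33
G1 X5.87 Y7.82
G1 X5.60 Y7.00
G1 X5.87 Y6.18
G1 X6.57 Y5.67
G1 X7.43 Y5.67
G1 X8.13 Y6.18
G1 X8.40 Y7.00
M2 ; end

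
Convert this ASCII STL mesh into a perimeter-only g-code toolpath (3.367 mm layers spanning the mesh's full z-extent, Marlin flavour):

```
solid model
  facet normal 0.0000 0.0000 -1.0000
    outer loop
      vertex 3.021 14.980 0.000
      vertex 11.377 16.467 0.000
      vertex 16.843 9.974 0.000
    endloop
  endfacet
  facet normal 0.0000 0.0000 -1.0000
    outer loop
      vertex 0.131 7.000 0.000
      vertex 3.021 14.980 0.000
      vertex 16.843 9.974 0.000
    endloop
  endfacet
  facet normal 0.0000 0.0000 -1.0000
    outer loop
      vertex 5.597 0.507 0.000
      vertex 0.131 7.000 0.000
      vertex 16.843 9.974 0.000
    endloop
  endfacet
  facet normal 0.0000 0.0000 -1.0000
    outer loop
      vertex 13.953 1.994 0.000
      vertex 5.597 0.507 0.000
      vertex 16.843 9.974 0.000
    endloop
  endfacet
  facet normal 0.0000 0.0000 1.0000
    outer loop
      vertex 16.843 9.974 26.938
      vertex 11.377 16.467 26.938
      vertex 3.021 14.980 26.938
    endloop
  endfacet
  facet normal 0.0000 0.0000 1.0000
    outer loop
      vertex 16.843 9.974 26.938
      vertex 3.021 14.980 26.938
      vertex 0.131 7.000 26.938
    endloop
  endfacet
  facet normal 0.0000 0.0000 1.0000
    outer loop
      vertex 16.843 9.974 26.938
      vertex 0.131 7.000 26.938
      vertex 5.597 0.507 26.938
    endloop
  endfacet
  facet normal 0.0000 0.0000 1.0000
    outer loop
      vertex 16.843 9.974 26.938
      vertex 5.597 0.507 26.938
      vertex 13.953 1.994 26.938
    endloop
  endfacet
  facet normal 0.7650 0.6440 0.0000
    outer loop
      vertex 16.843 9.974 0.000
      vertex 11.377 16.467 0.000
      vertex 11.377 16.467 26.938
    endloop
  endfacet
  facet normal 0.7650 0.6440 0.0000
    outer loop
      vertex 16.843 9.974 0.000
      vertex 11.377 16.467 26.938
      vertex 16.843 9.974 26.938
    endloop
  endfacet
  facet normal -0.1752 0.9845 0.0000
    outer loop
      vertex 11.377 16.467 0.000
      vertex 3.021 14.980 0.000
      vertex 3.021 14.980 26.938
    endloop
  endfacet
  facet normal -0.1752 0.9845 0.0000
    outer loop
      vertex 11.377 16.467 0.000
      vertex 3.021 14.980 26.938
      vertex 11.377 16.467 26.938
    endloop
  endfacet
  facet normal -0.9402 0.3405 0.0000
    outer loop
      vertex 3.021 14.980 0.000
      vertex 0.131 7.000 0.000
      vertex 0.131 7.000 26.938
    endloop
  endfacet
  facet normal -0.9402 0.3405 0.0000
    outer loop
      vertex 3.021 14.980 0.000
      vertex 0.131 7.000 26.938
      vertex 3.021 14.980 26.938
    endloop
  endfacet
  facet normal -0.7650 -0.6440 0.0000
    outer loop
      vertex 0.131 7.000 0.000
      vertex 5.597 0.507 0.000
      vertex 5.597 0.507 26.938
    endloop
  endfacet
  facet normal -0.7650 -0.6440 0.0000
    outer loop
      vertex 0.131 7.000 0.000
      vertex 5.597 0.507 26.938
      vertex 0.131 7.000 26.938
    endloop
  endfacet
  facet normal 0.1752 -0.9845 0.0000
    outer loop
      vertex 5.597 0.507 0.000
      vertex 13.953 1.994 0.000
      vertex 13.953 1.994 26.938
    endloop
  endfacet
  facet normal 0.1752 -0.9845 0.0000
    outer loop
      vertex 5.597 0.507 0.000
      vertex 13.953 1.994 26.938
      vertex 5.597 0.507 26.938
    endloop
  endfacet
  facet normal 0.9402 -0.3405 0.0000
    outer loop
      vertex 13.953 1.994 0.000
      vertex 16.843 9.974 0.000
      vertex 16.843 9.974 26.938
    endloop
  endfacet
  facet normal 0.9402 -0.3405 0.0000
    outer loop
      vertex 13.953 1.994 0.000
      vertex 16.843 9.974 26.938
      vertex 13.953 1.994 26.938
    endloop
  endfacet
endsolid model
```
; perimeter-only toolpath
G21 ; units = mm
G90 ; absolute positioning
G28 ; home
; layer 1
G0 Z3.367
G0 X16.843 Y9.974
G1 X11.377 Y16.467
G1 X3.021 Y14.980
G1 X0.131 Y7.000
G1 X5.597 Y0.507
G1 X13.953 Y1.994
G1 X16.843 Y9.974
; layer 2
G0 Z6.734
G0 X16.843 Y9.974
G1 X11.377 Y16.467
G1 X3.021 Y14.980
G1 X0.131 Y7.000
G1 X5.597 Y0.507
G1 X13.953 Y1.994
G1 X16.843 Y9.974
; layer 3
G0 Z10.102
G0 X16.843 Y9.974
G1 X11.377 Y16.467
G1 X3.021 Y14.980
G1 X0.131 Y7.000
G1 X5.597 Y0.507
G1 X13.953 Y1.994
G1 X16.843 Y9.974
; layer 4
G0 Z13.469
G0 X16.843 Y9.974
G1 X11.377 Y16.467
G1 X3.021 Y14.980
G1 X0.131 Y7.000
G1 X5.597 Y0.507
G1 X13.953 Y1.994
G1 X16.843 Y9.974
; layer 5
G0 Z16.836
G0 X16.843 Y9.974
G1 X11.377 Y16.467
G1 X3.021 Y14.980
G1 X0.131 Y7.000
G1 X5.597 Y0.507
G1 X13.953 Y1.994
G1 X16.843 Y9.974
; layer 6
G0 Z20.203
G0 X16.843 Y9.974
G1 X11.377 Y16.467
G1 X3.021 Y14.980
G1 X0.131 Y7.000
G1 X5.597 Y0.507
G1 X13.953 Y1.994
G1 X16.843 Y9.974
; layer 7
G0 Z23.571
G0 X16.843 Y9.974
G1 X11.377 Y16.467
G1 X3.021 Y14.980
G1 X0.131 Y7.000
G1 X5.597 Y0.507
G1 X13.953 Y1.994
G1 X16.843 Y9.974
; layer 8
G0 Z26.938
G0 X16.843 Y9.974
G1 X11.377 Y16.467
G1 X3.021 Y14.980
G1 X0.131 Y7.000
G1 X5.597 Y0.507
G1 X13.953 Y1.994
G1 X16.843 Y9.974
M2 ; end

The solid is a regular 6-sided prism (a cylinder approximated with 6 flat sides), circumscribed radius ≈ 8.49 mm, height ≈ 26.9 mm. Slicing at Δz = 3.367 mm — 8 equal slices spanning the solid's height, so layer i sits at z = i·h/8 — gives 8 non-empty perimeters. Each is a 6-segment closed polygon; G0 lifts to the layer z and rapids to the start vertex, then G1 traces the edges.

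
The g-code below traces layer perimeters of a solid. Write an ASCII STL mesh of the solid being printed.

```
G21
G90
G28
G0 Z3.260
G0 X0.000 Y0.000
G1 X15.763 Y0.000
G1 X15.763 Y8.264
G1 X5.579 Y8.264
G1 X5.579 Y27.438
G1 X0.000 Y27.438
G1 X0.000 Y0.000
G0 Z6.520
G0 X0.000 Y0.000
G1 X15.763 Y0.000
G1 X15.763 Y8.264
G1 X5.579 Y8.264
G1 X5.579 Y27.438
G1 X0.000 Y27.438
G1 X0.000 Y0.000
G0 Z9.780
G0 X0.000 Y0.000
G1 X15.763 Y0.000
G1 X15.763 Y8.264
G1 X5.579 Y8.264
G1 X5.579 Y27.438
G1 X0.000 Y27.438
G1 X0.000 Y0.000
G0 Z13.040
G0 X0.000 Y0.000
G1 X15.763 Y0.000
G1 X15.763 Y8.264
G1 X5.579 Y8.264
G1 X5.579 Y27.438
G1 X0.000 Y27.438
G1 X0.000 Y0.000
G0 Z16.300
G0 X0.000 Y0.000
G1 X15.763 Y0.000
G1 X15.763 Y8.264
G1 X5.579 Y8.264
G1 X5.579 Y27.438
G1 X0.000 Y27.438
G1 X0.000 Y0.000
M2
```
solid part
  facet normal 0.0000 0.0000 -1.0000
    outer loop
      vertex 15.763 8.264 0.000
      vertex 15.763 0.000 0.000
      vertex 0.000 0.000 0.000
    endloop
  endfacet
  facet normal 0.0000 0.0000 -1.0000
    outer loop
      vertex 5.579 8.264 0.000
      vertex 15.763 8.264 0.000
      vertex 0.000 0.000 0.000
    endloop
  endfacet
  facet normal 0.0000 0.0000 -1.0000
    outer loop
      vertex 5.579 27.438 0.000
      vertex 5.579 8.264 0.000
      vertex 0.000 0.000 0.000
    endloop
  endfacet
  facet normal 0.0000 0.0000 -1.0000
    outer loop
      vertex 0.000 27.438 0.000
      vertex 5.579 27.438 0.000
      vertex 0.000 0.000 0.000
    endloop
  endfacet
  facet normal 0.0000 0.0000 1.0000
    outer loop
      vertex 0.000 0.000 16.300
      vertex 15.763 0.000 16.300
      vertex 15.763 8.264 16.300
    endloop
  endfacet
  facet normal 0.0000 0.0000 1.0000
    outer loop
      vertex 0.000 0.000 16.300
      vertex 15.763 8.264 16.300
      vertex 5.579 8.264 16.300
    endloop
  endfacet
  facet normal 0.0000 0.0000 1.0000
    outer loop
      vertex 0.000 0.000 16.300
      vertex 5.579 8.264 16.300
      vertex 5.579 27.438 16.300
    endloop
  endfacet
  facet normal 0.0000 0.0000 1.0000
    outer loop
      vertex 0.000 0.000 16.300
      vertex 5.579 27.438 16.300
      vertex 0.000 27.438 16.300
    endloop
  endfacet
  facet normal 0.0000 -1.0000 0.0000
    outer loop
      vertex 0.000 0.000 0.000
      vertex 15.763 0.000 0.000
      vertex 15.763 0.000 16.300
    endloop
  endfacet
  facet normal 0.0000 -1.0000 0.0000
    outer loop
      vertex 0.000 0.000 0.000
      vertex 15.763 0.000 16.300
      vertex 0.000 0.000 16.300
    endloop
  endfacet
  facet normal 1.0000 0.0000 0.0000
    outer loop
      vertex 15.763 0.000 0.000
      vertex 15.763 8.264 0.000
      vertex 15.763 8.264 16.300
    endloop
  endfacet
  facet normal 1.0000 0.0000 0.0000
    outer loop
      vertex 15.763 0.000 0.000
      vertex 15.763 8.264 16.300
      vertex 15.763 0.000 16.300
    endloop
  endfacet
  facet normal 0.0000 1.0000 0.0000
    outer loop
      vertex 15.763 8.264 0.000
      vertex 5.579 8.264 0.000
      vertex 5.579 8.264 16.300
    endloop
  endfacet
  facet normal 0.0000 1.0000 0.0000
    outer loop
      vertex 15.763 8.264 0.000
      vertex 5.579 8.264 16.300
      vertex 15.763 8.264 16.300
    endloop
  endfacet
  facet normal 1.0000 0.0000 0.0000
    outer loop
      vertex 5.579 8.264 0.000
      vertex 5.579 27.438 0.000
      vertex 5.579 27.438 16.300
    endloop
  endfacet
  facet normal 1.0000 0.0000 0.0000
    outer loop
      vertex 5.579 8.264 0.000
      vertex 5.579 27.438 16.300
      vertex 5.579 8.264 16.300
    endloop
  endfacet
  facet normal 0.0000 1.0000 0.0000
    outer loop
      vertex 5.579 27.438 0.000
      vertex 0.000 27.438 0.000
      vertex 0.000 27.438 16.300
    endloop
  endfacet
  facet normal 0.0000 1.0000 0.0000
    outer loop
      vertex 5.579 27.438 0.000
      vertex 0.000 27.438 16.300
      vertex 5.579 27.438 16.300
    endloop
  endfacet
  facet normal -1.0000 0.0000 0.0000
    outer loop
      vertex 0.000 27.438 0.000
      vertex 0.000 0.000 0.000
      vertex 0.000 0.000 16.300
    endloop
  endfacet
  facet normal -1.0000 0.0000 0.0000
    outer loop
      vertex 0.000 27.438 0.000
      vertex 0.000 0.000 16.300
      vertex 0.000 27.438 16.300
    endloop
  endfacet
endsolid part

The G0 Z moves step by Δz≈3.260 mm. Every layer's G1 loop is the same polygon, so the solid is a straight extrusion of it from z=0 to z≈16.3. Closing with flat bottom and top caps and triangulating gives 20 facets — an L-shaped prism: outer 15.8 × 27.4 mm, arm thicknesses ≈ 8.26 mm (horizontal) and 5.58 mm (vertical), extruded 16.3 mm in z.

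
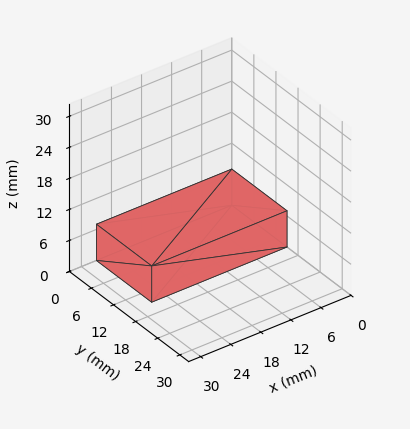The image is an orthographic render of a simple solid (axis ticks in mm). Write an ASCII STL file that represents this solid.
Reading the render: the shape is a rectangular box, roughly 27 × 15 mm footprint and 7 mm tall (dimensions read to the nearest mm from the axis ticks). For the STL, each face is triangulated and given an outward normal.

solid part
  facet normal 0.0000 0.0000 -1.0000
    outer loop
      vertex 27.0 15.0 0.0
      vertex 27.0 0.0 0.0
      vertex 0.0 0.0 0.0
    endloop
  endfacet
  facet normal 0.0000 0.0000 -1.0000
    outer loop
      vertex 0.0 15.0 0.0
      vertex 27.0 15.0 0.0
      vertex 0.0 0.0 0.0
    endloop
  endfacet
  facet normal 0.0000 0.0000 1.0000
    outer loop
      vertex 0.0 0.0 7.0
      vertex 27.0 0.0 7.0
      vertex 27.0 15.0 7.0
    endloop
  endfacet
  facet normal 0.0000 0.0000 1.0000
    outer loop
      vertex 0.0 0.0 7.0
      vertex 27.0 15.0 7.0
      vertex 0.0 15.0 7.0
    endloop
  endfacet
  facet normal 0.0000 -1.0000 0.0000
    outer loop
      vertex 0.0 0.0 0.0
      vertex 27.0 0.0 0.0
      vertex 27.0 0.0 7.0
    endloop
  endfacet
  facet normal 0.0000 -1.0000 0.0000
    outer loop
      vertex 0.0 0.0 0.0
      vertex 27.0 0.0 7.0
      vertex 0.0 0.0 7.0
    endloop
  endfacet
  facet normal 0.0000 1.0000 0.0000
    outer loop
      vertex 27.0 15.0 7.0
      vertex 27.0 15.0 0.0
      vertex 0.0 15.0 0.0
    endloop
  endfacet
  facet normal 0.0000 1.0000 0.0000
    outer loop
      vertex 0.0 15.0 7.0
      vertex 27.0 15.0 7.0
      vertex 0.0 15.0 0.0
    endloop
  endfacet
  facet normal -1.0000 0.0000 0.0000
    outer loop
      vertex 0.0 15.0 7.0
      vertex 0.0 15.0 0.0
      vertex 0.0 0.0 0.0
    endloop
  endfacet
  facet normal -1.0000 0.0000 0.0000
    outer loop
      vertex 0.0 0.0 7.0
      vertex 0.0 15.0 7.0
      vertex 0.0 0.0 0.0
    endloop
  endfacet
  facet normal 1.0000 0.0000 0.0000
    outer loop
      vertex 27.0 0.0 0.0
      vertex 27.0 15.0 0.0
      vertex 27.0 15.0 7.0
    endloop
  endfacet
  facet normal 1.0000 0.0000 0.0000
    outer loop
      vertex 27.0 0.0 0.0
      vertex 27.0 15.0 7.0
      vertex 27.0 0.0 7.0
    endloop
  endfacet
endsolid part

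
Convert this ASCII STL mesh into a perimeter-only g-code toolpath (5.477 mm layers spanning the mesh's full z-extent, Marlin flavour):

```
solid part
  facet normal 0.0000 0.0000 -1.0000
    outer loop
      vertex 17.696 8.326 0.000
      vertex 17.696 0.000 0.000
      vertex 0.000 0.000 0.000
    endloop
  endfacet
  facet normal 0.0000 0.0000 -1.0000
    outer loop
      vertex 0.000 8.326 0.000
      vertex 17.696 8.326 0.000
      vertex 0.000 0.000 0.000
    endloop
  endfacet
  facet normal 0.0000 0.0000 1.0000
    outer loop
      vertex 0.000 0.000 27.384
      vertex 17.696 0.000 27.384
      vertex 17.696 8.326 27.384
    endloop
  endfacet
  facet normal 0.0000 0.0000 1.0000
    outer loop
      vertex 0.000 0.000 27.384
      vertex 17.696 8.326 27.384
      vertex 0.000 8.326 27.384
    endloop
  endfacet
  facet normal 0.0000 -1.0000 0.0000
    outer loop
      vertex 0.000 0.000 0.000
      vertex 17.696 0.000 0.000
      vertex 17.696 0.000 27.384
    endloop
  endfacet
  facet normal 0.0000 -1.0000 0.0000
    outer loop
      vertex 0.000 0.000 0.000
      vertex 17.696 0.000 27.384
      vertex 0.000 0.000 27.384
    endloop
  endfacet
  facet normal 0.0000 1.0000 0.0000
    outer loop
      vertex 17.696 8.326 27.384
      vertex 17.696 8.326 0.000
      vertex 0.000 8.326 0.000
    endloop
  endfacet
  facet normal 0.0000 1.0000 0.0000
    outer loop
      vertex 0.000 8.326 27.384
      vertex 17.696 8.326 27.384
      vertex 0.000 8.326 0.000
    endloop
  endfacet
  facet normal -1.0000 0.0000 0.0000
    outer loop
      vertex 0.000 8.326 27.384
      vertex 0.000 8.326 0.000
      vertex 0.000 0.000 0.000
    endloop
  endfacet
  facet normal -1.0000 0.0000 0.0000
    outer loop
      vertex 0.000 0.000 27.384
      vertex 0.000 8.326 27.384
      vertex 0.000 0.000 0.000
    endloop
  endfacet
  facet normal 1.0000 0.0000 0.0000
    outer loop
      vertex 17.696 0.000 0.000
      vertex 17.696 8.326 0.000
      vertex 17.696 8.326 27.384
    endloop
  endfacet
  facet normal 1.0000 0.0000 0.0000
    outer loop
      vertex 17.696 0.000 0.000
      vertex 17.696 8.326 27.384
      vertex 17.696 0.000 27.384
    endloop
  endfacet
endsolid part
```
; perimeter-only toolpath
G21 ; units = mm
G90 ; absolute positioning
G28 ; home
; layer 1
G0 Z5.477
G0 X0.000 Y0.000
G1 X17.696 Y0.000
G1 X17.696 Y8.326
G1 X0.000 Y8.326
G1 X0.000 Y0.000
; layer 2
G0 Z10.954
G0 X0.000 Y0.000
G1 X17.696 Y0.000
G1 X17.696 Y8.326
G1 X0.000 Y8.326
G1 X0.000 Y0.000
; layer 3
G0 Z16.430
G0 X0.000 Y0.000
G1 X17.696 Y0.000
G1 X17.696 Y8.326
G1 X0.000 Y8.326
G1 X0.000 Y0.000
; layer 4
G0 Z21.907
G0 X0.000 Y0.000
G1 X17.696 Y0.000
G1 X17.696 Y8.326
G1 X0.000 Y8.326
G1 X0.000 Y0.000
; layer 5
G0 Z27.384
G0 X0.000 Y0.000
G1 X17.696 Y0.000
G1 X17.696 Y8.326
G1 X0.000 Y8.326
G1 X0.000 Y0.000
M2 ; end

The solid is a rectangular box, roughly 17.7 × 8.33 mm footprint and 27.4 mm tall. Slicing at Δz = 5.477 mm — 5 equal slices spanning the solid's height, so layer i sits at z = i·h/5 — gives 5 non-empty perimeters. Each is a 4-segment closed polygon; G0 lifts to the layer z and rapids to the start vertex, then G1 traces the edges.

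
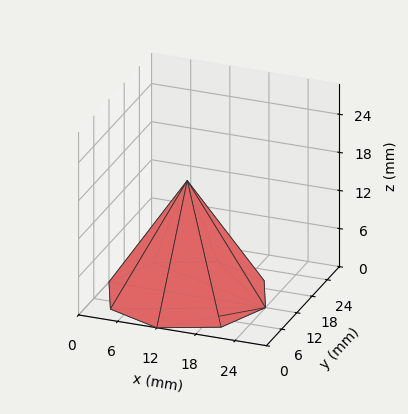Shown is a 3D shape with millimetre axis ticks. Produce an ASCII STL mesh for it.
Reading the render: the shape is a regular 8-sided pyramid, base circumscribed radius ≈ 12 mm, apex at z ≈ 18 mm (dimensions read to the nearest mm from the axis ticks). For the STL, each face is triangulated and given an outward normal.

solid part
  facet normal 0.0000 0.0000 -1.0000
    outer loop
      vertex 12.000 24.000 0.000
      vertex 20.485 20.485 0.000
      vertex 24.000 12.000 0.000
    endloop
  endfacet
  facet normal 0.0000 0.0000 -1.0000
    outer loop
      vertex 3.515 20.485 0.000
      vertex 12.000 24.000 0.000
      vertex 24.000 12.000 0.000
    endloop
  endfacet
  facet normal 0.0000 0.0000 -1.0000
    outer loop
      vertex 0.000 12.000 0.000
      vertex 3.515 20.485 0.000
      vertex 24.000 12.000 0.000
    endloop
  endfacet
  facet normal 0.0000 0.0000 -1.0000
    outer loop
      vertex 3.515 3.515 0.000
      vertex 0.000 12.000 0.000
      vertex 24.000 12.000 0.000
    endloop
  endfacet
  facet normal 0.0000 0.0000 -1.0000
    outer loop
      vertex 12.000 0.000 0.000
      vertex 3.515 3.515 0.000
      vertex 24.000 12.000 0.000
    endloop
  endfacet
  facet normal 0.0000 0.0000 -1.0000
    outer loop
      vertex 20.485 3.515 0.000
      vertex 12.000 0.000 0.000
      vertex 24.000 12.000 0.000
    endloop
  endfacet
  facet normal 0.7866 0.3259 0.5244
    outer loop
      vertex 24.000 12.000 0.000
      vertex 20.485 20.485 0.000
      vertex 12.000 12.000 18.000
    endloop
  endfacet
  facet normal 0.3259 0.7866 0.5244
    outer loop
      vertex 20.485 20.485 0.000
      vertex 12.000 24.000 0.000
      vertex 12.000 12.000 18.000
    endloop
  endfacet
  facet normal -0.3259 0.7866 0.5244
    outer loop
      vertex 12.000 24.000 0.000
      vertex 3.515 20.485 0.000
      vertex 12.000 12.000 18.000
    endloop
  endfacet
  facet normal -0.7866 0.3259 0.5244
    outer loop
      vertex 3.515 20.485 0.000
      vertex 0.000 12.000 0.000
      vertex 12.000 12.000 18.000
    endloop
  endfacet
  facet normal -0.7866 -0.3259 0.5244
    outer loop
      vertex 0.000 12.000 0.000
      vertex 3.515 3.515 0.000
      vertex 12.000 12.000 18.000
    endloop
  endfacet
  facet normal -0.3259 -0.7866 0.5244
    outer loop
      vertex 3.515 3.515 0.000
      vertex 12.000 0.000 0.000
      vertex 12.000 12.000 18.000
    endloop
  endfacet
  facet normal 0.3259 -0.7866 0.5244
    outer loop
      vertex 12.000 0.000 0.000
      vertex 20.485 3.515 0.000
      vertex 12.000 12.000 18.000
    endloop
  endfacet
  facet normal 0.7866 -0.3259 0.5244
    outer loop
      vertex 20.485 3.515 0.000
      vertex 24.000 12.000 0.000
      vertex 12.000 12.000 18.000
    endloop
  endfacet
endsolid part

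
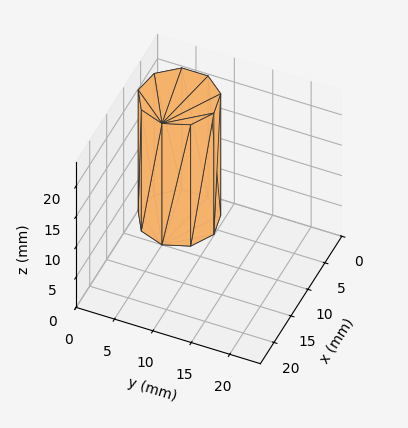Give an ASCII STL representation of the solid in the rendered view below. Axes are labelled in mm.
Reading the render: the shape is a regular 9-sided prism (a cylinder approximated with 9 flat sides), circumscribed radius ≈ 5 mm, height ≈ 20 mm (dimensions read to the nearest mm from the axis ticks). For the STL, each face is triangulated and given an outward normal.

solid part
  facet normal 0.0000 0.0000 -1.0000
    outer loop
      vertex 5.868 9.924 0.000
      vertex 8.830 8.214 0.000
      vertex 10.000 5.000 0.000
    endloop
  endfacet
  facet normal 0.0000 0.0000 -1.0000
    outer loop
      vertex 2.500 9.330 0.000
      vertex 5.868 9.924 0.000
      vertex 10.000 5.000 0.000
    endloop
  endfacet
  facet normal 0.0000 0.0000 -1.0000
    outer loop
      vertex 0.302 6.710 0.000
      vertex 2.500 9.330 0.000
      vertex 10.000 5.000 0.000
    endloop
  endfacet
  facet normal 0.0000 0.0000 -1.0000
    outer loop
      vertex 0.302 3.290 0.000
      vertex 0.302 6.710 0.000
      vertex 10.000 5.000 0.000
    endloop
  endfacet
  facet normal 0.0000 0.0000 -1.0000
    outer loop
      vertex 2.500 0.670 0.000
      vertex 0.302 3.290 0.000
      vertex 10.000 5.000 0.000
    endloop
  endfacet
  facet normal 0.0000 0.0000 -1.0000
    outer loop
      vertex 5.868 0.076 0.000
      vertex 2.500 0.670 0.000
      vertex 10.000 5.000 0.000
    endloop
  endfacet
  facet normal 0.0000 0.0000 -1.0000
    outer loop
      vertex 8.830 1.786 0.000
      vertex 5.868 0.076 0.000
      vertex 10.000 5.000 0.000
    endloop
  endfacet
  facet normal 0.0000 0.0000 1.0000
    outer loop
      vertex 10.000 5.000 20.000
      vertex 8.830 8.214 20.000
      vertex 5.868 9.924 20.000
    endloop
  endfacet
  facet normal 0.0000 0.0000 1.0000
    outer loop
      vertex 10.000 5.000 20.000
      vertex 5.868 9.924 20.000
      vertex 2.500 9.330 20.000
    endloop
  endfacet
  facet normal 0.0000 0.0000 1.0000
    outer loop
      vertex 10.000 5.000 20.000
      vertex 2.500 9.330 20.000
      vertex 0.302 6.710 20.000
    endloop
  endfacet
  facet normal 0.0000 0.0000 1.0000
    outer loop
      vertex 10.000 5.000 20.000
      vertex 0.302 6.710 20.000
      vertex 0.302 3.290 20.000
    endloop
  endfacet
  facet normal 0.0000 0.0000 1.0000
    outer loop
      vertex 10.000 5.000 20.000
      vertex 0.302 3.290 20.000
      vertex 2.500 0.670 20.000
    endloop
  endfacet
  facet normal 0.0000 0.0000 1.0000
    outer loop
      vertex 10.000 5.000 20.000
      vertex 2.500 0.670 20.000
      vertex 5.868 0.076 20.000
    endloop
  endfacet
  facet normal 0.0000 0.0000 1.0000
    outer loop
      vertex 10.000 5.000 20.000
      vertex 5.868 0.076 20.000
      vertex 8.830 1.786 20.000
    endloop
  endfacet
  facet normal 0.9397 0.3421 0.0000
    outer loop
      vertex 10.000 5.000 0.000
      vertex 8.830 8.214 0.000
      vertex 8.830 8.214 20.000
    endloop
  endfacet
  facet normal 0.9397 0.3421 0.0000
    outer loop
      vertex 10.000 5.000 0.000
      vertex 8.830 8.214 20.000
      vertex 10.000 5.000 20.000
    endloop
  endfacet
  facet normal 0.5000 0.8660 0.0000
    outer loop
      vertex 8.830 8.214 0.000
      vertex 5.868 9.924 0.000
      vertex 5.868 9.924 20.000
    endloop
  endfacet
  facet normal 0.5000 0.8660 0.0000
    outer loop
      vertex 8.830 8.214 0.000
      vertex 5.868 9.924 20.000
      vertex 8.830 8.214 20.000
    endloop
  endfacet
  facet normal -0.1737 0.9848 0.0000
    outer loop
      vertex 5.868 9.924 0.000
      vertex 2.500 9.330 0.000
      vertex 2.500 9.330 20.000
    endloop
  endfacet
  facet normal -0.1737 0.9848 0.0000
    outer loop
      vertex 5.868 9.924 0.000
      vertex 2.500 9.330 20.000
      vertex 5.868 9.924 20.000
    endloop
  endfacet
  facet normal -0.7661 0.6427 0.0000
    outer loop
      vertex 2.500 9.330 0.000
      vertex 0.302 6.710 0.000
      vertex 0.302 6.710 20.000
    endloop
  endfacet
  facet normal -0.7661 0.6427 0.0000
    outer loop
      vertex 2.500 9.330 0.000
      vertex 0.302 6.710 20.000
      vertex 2.500 9.330 20.000
    endloop
  endfacet
  facet normal -1.0000 0.0000 0.0000
    outer loop
      vertex 0.302 6.710 0.000
      vertex 0.302 3.290 0.000
      vertex 0.302 3.290 20.000
    endloop
  endfacet
  facet normal -1.0000 0.0000 0.0000
    outer loop
      vertex 0.302 6.710 0.000
      vertex 0.302 3.290 20.000
      vertex 0.302 6.710 20.000
    endloop
  endfacet
  facet normal -0.7661 -0.6427 0.0000
    outer loop
      vertex 0.302 3.290 0.000
      vertex 2.500 0.670 0.000
      vertex 2.500 0.670 20.000
    endloop
  endfacet
  facet normal -0.7661 -0.6427 0.0000
    outer loop
      vertex 0.302 3.290 0.000
      vertex 2.500 0.670 20.000
      vertex 0.302 3.290 20.000
    endloop
  endfacet
  facet normal -0.1737 -0.9848 0.0000
    outer loop
      vertex 2.500 0.670 0.000
      vertex 5.868 0.076 0.000
      vertex 5.868 0.076 20.000
    endloop
  endfacet
  facet normal -0.1737 -0.9848 0.0000
    outer loop
      vertex 2.500 0.670 0.000
      vertex 5.868 0.076 20.000
      vertex 2.500 0.670 20.000
    endloop
  endfacet
  facet normal 0.5000 -0.8660 0.0000
    outer loop
      vertex 5.868 0.076 0.000
      vertex 8.830 1.786 0.000
      vertex 8.830 1.786 20.000
    endloop
  endfacet
  facet normal 0.5000 -0.8660 0.0000
    outer loop
      vertex 5.868 0.076 0.000
      vertex 8.830 1.786 20.000
      vertex 5.868 0.076 20.000
    endloop
  endfacet
  facet normal 0.9397 -0.3421 0.0000
    outer loop
      vertex 8.830 1.786 0.000
      vertex 10.000 5.000 0.000
      vertex 10.000 5.000 20.000
    endloop
  endfacet
  facet normal 0.9397 -0.3421 0.0000
    outer loop
      vertex 8.830 1.786 0.000
      vertex 10.000 5.000 20.000
      vertex 8.830 1.786 20.000
    endloop
  endfacet
endsolid part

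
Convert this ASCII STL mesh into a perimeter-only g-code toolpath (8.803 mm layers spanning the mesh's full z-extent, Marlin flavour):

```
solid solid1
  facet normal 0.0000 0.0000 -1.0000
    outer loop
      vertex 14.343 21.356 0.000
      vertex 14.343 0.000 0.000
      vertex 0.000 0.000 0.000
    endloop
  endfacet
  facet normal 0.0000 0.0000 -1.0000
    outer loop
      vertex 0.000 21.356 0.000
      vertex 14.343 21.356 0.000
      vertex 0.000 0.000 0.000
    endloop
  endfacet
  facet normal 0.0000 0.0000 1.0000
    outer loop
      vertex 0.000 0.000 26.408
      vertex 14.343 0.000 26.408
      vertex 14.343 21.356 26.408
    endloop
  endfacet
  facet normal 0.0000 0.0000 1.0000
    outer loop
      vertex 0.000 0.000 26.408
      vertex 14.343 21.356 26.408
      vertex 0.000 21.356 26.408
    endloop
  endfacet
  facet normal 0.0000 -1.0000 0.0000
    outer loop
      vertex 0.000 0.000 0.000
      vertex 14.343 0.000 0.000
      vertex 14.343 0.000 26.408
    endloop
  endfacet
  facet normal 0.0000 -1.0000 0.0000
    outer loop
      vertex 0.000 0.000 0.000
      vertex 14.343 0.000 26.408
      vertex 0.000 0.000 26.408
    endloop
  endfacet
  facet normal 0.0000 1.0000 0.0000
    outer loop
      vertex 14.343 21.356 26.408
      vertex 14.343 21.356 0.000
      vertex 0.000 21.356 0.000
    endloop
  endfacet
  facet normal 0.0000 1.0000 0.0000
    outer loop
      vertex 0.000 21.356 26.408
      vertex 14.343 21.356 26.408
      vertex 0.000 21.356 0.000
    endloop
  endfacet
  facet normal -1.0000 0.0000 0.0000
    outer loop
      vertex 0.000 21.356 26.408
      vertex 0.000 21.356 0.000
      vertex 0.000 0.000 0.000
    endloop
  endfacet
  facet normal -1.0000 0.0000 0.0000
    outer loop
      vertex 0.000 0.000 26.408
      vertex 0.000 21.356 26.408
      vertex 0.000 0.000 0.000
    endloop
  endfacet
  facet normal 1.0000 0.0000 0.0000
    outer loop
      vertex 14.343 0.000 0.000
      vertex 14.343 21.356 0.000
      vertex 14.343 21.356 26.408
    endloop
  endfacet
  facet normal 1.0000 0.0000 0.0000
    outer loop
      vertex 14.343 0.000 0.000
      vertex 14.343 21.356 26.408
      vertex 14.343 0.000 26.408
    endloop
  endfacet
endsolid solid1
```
; perimeter-only toolpath
G21 ; units = mm
G90 ; absolute positioning
G28 ; home
; layer 1
G0 Z8.803
G0 X0.000 Y0.000
G1 X14.343 Y0.000
G1 X14.343 Y21.356
G1 X0.000 Y21.356
G1 X0.000 Y0.000
; layer 2
G0 Z17.605
G0 X0.000 Y0.000
G1 X14.343 Y0.000
G1 X14.343 Y21.356
G1 X0.000 Y21.356
G1 X0.000 Y0.000
; layer 3
G0 Z26.408
G0 X0.000 Y0.000
G1 X14.343 Y0.000
G1 X14.343 Y21.356
G1 X0.000 Y21.356
G1 X0.000 Y0.000
M2 ; end

The solid is a rectangular box, roughly 14.3 × 21.4 mm footprint and 26.4 mm tall. Slicing at Δz = 8.803 mm — 3 equal slices spanning the solid's height, so layer i sits at z = i·h/3 — gives 3 non-empty perimeters. Each is a 4-segment closed polygon; G0 lifts to the layer z and rapids to the start vertex, then G1 traces the edges.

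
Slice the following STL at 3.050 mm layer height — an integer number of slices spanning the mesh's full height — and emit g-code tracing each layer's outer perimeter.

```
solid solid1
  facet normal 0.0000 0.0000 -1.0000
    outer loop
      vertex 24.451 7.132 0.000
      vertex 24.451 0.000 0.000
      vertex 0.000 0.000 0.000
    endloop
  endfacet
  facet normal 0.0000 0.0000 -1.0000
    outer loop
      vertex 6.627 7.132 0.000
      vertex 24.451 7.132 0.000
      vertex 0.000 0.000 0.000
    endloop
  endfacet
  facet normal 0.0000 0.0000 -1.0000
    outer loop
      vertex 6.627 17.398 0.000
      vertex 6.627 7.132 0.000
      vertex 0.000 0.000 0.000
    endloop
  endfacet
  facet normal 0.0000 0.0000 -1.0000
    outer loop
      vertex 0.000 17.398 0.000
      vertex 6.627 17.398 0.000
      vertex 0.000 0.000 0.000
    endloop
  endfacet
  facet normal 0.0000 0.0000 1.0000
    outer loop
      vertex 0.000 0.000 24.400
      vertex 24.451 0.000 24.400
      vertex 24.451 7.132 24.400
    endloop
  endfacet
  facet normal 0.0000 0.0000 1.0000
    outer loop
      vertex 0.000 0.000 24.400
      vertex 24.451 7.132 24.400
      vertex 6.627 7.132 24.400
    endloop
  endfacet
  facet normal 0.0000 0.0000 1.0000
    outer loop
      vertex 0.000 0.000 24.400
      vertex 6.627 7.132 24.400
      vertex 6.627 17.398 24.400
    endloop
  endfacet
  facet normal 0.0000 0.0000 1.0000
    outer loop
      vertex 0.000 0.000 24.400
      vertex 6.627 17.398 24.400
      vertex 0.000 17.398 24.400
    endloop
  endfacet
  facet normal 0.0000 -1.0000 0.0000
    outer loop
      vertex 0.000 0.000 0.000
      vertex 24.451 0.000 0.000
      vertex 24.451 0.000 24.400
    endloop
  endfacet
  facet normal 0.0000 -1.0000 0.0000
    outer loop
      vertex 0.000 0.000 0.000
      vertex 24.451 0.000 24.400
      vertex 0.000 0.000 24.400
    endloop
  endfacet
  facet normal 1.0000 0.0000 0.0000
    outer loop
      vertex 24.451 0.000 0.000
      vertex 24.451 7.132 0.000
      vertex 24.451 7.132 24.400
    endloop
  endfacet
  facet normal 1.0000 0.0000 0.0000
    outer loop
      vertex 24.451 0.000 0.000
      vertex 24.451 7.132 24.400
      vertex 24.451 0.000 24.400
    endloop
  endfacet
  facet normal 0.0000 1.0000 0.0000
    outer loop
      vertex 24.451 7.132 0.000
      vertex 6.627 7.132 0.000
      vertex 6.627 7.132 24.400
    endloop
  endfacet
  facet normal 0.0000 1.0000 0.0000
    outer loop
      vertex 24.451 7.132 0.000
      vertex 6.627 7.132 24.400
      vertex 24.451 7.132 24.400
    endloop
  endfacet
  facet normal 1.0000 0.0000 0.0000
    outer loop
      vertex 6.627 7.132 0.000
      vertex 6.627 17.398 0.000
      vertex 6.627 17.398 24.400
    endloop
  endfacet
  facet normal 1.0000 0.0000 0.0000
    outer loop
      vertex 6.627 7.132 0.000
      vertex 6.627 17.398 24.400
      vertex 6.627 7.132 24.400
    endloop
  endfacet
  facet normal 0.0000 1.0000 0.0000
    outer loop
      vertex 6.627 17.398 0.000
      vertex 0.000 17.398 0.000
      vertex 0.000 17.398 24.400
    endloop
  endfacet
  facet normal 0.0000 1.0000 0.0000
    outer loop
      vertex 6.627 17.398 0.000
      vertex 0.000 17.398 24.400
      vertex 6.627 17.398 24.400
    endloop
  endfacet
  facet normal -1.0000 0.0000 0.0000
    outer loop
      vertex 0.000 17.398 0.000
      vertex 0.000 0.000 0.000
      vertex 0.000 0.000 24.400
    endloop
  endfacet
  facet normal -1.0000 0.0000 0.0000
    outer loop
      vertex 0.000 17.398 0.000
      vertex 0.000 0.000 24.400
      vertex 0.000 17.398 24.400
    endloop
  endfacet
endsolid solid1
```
; perimeter-only toolpath
G21 ; units = mm
G90 ; absolute positioning
G28 ; home
; layer 1
G0 Z3.050
G0 X0.000 Y0.000
G1 X24.451 Y0.000
G1 X24.451 Y7.132
G1 X6.627 Y7.132
G1 X6.627 Y17.398
G1 X0.000 Y17.398
G1 X0.000 Y0.000
; layer 2
G0 Z6.100
G0 X0.000 Y0.000
G1 X24.451 Y0.000
G1 X24.451 Y7.132
G1 X6.627 Y7.132
G1 X6.627 Y17.398
G1 X0.000 Y17.398
G1 X0.000 Y0.000
; layer 3
G0 Z9.150
G0 X0.000 Y0.000
G1 X24.451 Y0.000
G1 X24.451 Y7.132
G1 X6.627 Y7.132
G1 X6.627 Y17.398
G1 X0.000 Y17.398
G1 X0.000 Y0.000
; layer 4
G0 Z12.200
G0 X0.000 Y0.000
G1 X24.451 Y0.000
G1 X24.451 Y7.132
G1 X6.627 Y7.132
G1 X6.627 Y17.398
G1 X0.000 Y17.398
G1 X0.000 Y0.000
; layer 5
G0 Z15.250
G0 X0.000 Y0.000
G1 X24.451 Y0.000
G1 X24.451 Y7.132
G1 X6.627 Y7.132
G1 X6.627 Y17.398
G1 X0.000 Y17.398
G1 X0.000 Y0.000
; layer 6
G0 Z18.300
G0 X0.000 Y0.000
G1 X24.451 Y0.000
G1 X24.451 Y7.132
G1 X6.627 Y7.132
G1 X6.627 Y17.398
G1 X0.000 Y17.398
G1 X0.000 Y0.000
; layer 7
G0 Z21.350
G0 X0.000 Y0.000
G1 X24.451 Y0.000
G1 X24.451 Y7.132
G1 X6.627 Y7.132
G1 X6.627 Y17.398
G1 X0.000 Y17.398
G1 X0.000 Y0.000
; layer 8
G0 Z24.400
G0 X0.000 Y0.000
G1 X24.451 Y0.000
G1 X24.451 Y7.132
G1 X6.627 Y7.132
G1 X6.627 Y17.398
G1 X0.000 Y17.398
G1 X0.000 Y0.000
M2 ; end

The solid is an L-shaped prism: outer 24.5 × 17.4 mm, arm thicknesses ≈ 7.13 mm (horizontal) and 6.63 mm (vertical), extruded 24.4 mm in z. Slicing at Δz = 3.050 mm — 8 equal slices spanning the solid's height, so layer i sits at z = i·h/8 — gives 8 non-empty perimeters. Each is a 6-segment closed polygon; G0 lifts to the layer z and rapids to the start vertex, then G1 traces the edges.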